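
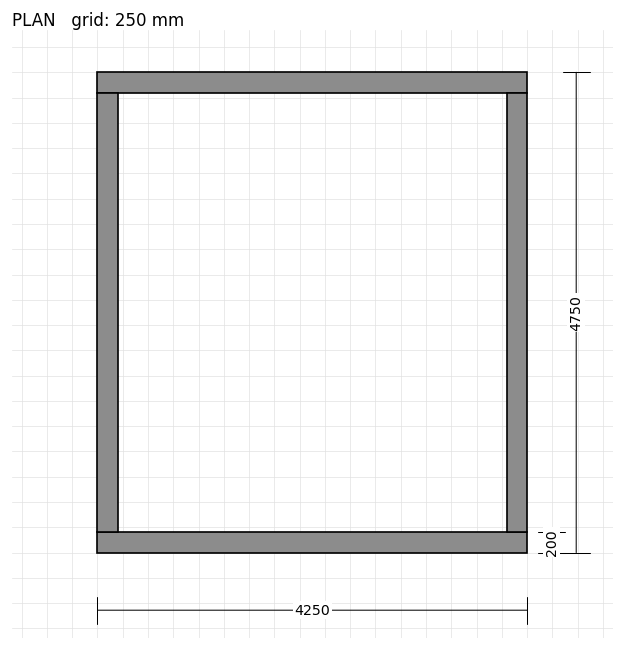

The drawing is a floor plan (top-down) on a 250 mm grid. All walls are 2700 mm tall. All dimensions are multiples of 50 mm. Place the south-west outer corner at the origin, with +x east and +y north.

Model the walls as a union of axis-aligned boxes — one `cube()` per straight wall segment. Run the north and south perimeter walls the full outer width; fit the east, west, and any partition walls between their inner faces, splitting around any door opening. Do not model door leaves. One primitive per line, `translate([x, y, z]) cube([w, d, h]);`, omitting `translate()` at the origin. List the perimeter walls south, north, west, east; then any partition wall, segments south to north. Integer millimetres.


cube([4250, 200, 2700]);
translate([0, 4550, 0]) cube([4250, 200, 2700]);
translate([0, 200, 0]) cube([200, 4350, 2700]);
translate([4050, 200, 0]) cube([200, 4350, 2700]);


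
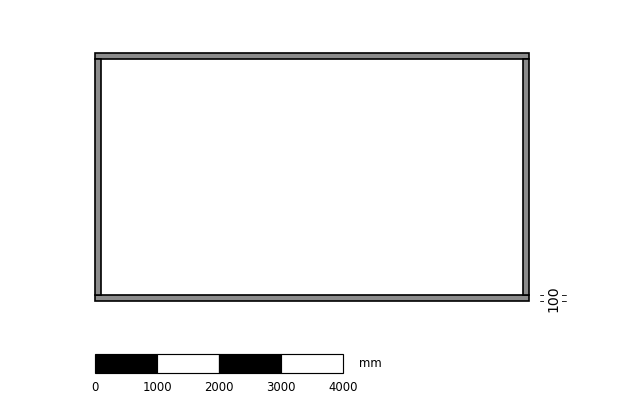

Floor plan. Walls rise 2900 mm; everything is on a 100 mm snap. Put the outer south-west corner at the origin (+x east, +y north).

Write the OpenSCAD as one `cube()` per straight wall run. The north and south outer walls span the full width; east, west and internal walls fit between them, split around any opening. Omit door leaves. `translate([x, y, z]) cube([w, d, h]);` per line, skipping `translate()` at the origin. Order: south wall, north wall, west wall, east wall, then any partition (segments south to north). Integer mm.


cube([7000, 100, 2900]);
translate([0, 3900, 0]) cube([7000, 100, 2900]);
translate([0, 100, 0]) cube([100, 3800, 2900]);
translate([6900, 100, 0]) cube([100, 3800, 2900]);


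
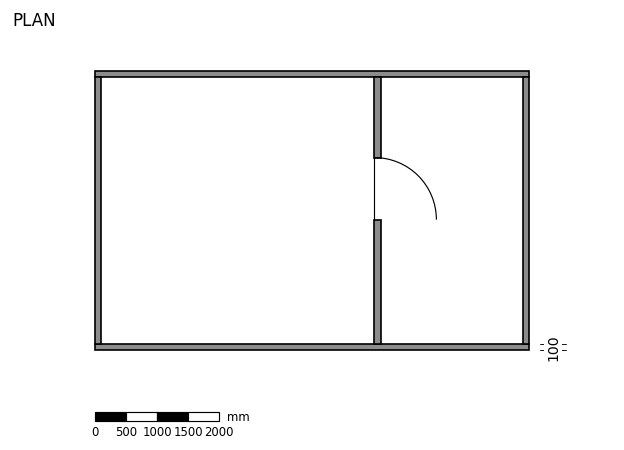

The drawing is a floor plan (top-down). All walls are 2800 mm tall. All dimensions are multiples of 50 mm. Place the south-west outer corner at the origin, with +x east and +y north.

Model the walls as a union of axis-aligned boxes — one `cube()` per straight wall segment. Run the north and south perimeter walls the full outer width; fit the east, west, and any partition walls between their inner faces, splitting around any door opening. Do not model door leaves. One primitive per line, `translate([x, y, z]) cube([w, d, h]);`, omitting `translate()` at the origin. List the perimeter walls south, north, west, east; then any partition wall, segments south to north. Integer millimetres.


cube([7000, 100, 2800]);
translate([0, 4400, 0]) cube([7000, 100, 2800]);
translate([0, 100, 0]) cube([100, 4300, 2800]);
translate([6900, 100, 0]) cube([100, 4300, 2800]);
translate([4500, 100, 0]) cube([100, 2000, 2800]);
translate([4500, 3100, 0]) cube([100, 1300, 2800]);


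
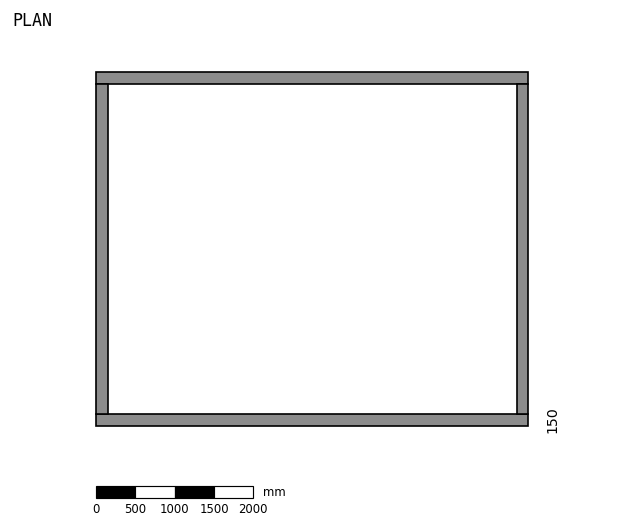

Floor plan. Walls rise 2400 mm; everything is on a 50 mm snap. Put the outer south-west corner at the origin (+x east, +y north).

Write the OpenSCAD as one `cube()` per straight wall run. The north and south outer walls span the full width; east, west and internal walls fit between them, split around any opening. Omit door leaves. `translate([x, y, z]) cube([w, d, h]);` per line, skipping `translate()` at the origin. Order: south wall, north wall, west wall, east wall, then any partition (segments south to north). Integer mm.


cube([5500, 150, 2400]);
translate([0, 4350, 0]) cube([5500, 150, 2400]);
translate([0, 150, 0]) cube([150, 4200, 2400]);
translate([5350, 150, 0]) cube([150, 4200, 2400]);


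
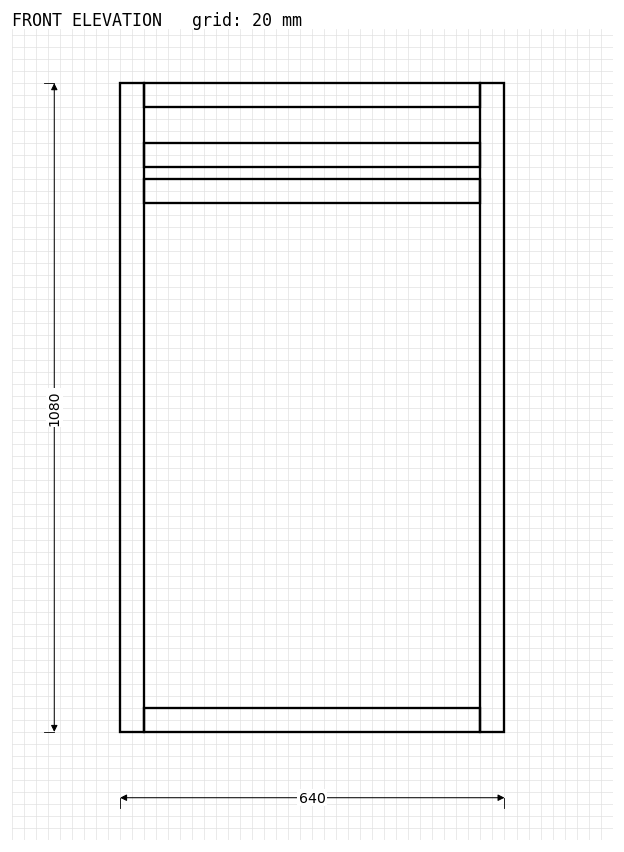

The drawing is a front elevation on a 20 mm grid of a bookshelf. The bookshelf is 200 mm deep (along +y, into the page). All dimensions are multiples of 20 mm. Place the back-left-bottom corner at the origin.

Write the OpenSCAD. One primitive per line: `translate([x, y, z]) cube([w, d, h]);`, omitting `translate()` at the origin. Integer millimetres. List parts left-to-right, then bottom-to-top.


cube([40, 200, 1080]);
translate([40, 0, 0]) cube([560, 200, 40]);
translate([40, 0, 880]) cube([560, 200, 40]);
translate([40, 0, 940]) cube([560, 200, 40]);
translate([40, 0, 1040]) cube([560, 200, 40]);
translate([600, 0, 0]) cube([40, 200, 1080]);


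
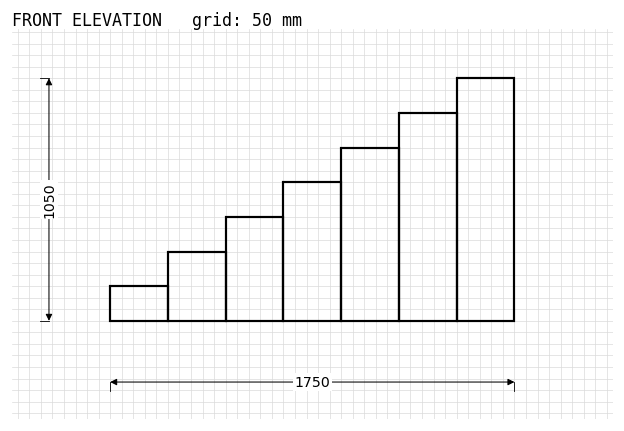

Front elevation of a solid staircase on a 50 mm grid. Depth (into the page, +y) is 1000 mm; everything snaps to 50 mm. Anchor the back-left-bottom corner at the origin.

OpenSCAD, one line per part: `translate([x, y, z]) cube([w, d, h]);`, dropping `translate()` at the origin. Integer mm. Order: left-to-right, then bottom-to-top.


cube([250, 1000, 150]);
translate([250, 0, 0]) cube([250, 1000, 300]);
translate([500, 0, 0]) cube([250, 1000, 450]);
translate([750, 0, 0]) cube([250, 1000, 600]);
translate([1000, 0, 0]) cube([250, 1000, 750]);
translate([1250, 0, 0]) cube([250, 1000, 900]);
translate([1500, 0, 0]) cube([250, 1000, 1050]);


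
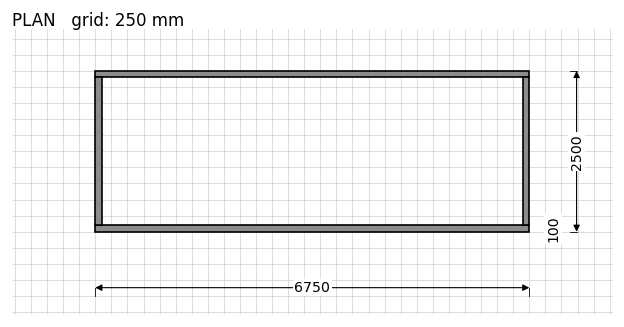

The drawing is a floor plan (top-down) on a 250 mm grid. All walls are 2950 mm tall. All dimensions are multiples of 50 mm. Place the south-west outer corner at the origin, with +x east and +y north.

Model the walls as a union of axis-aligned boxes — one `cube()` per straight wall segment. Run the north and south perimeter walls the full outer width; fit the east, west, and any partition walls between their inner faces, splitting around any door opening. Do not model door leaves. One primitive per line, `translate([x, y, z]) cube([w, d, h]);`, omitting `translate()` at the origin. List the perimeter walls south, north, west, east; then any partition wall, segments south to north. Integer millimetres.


cube([6750, 100, 2950]);
translate([0, 2400, 0]) cube([6750, 100, 2950]);
translate([0, 100, 0]) cube([100, 2300, 2950]);
translate([6650, 100, 0]) cube([100, 2300, 2950]);


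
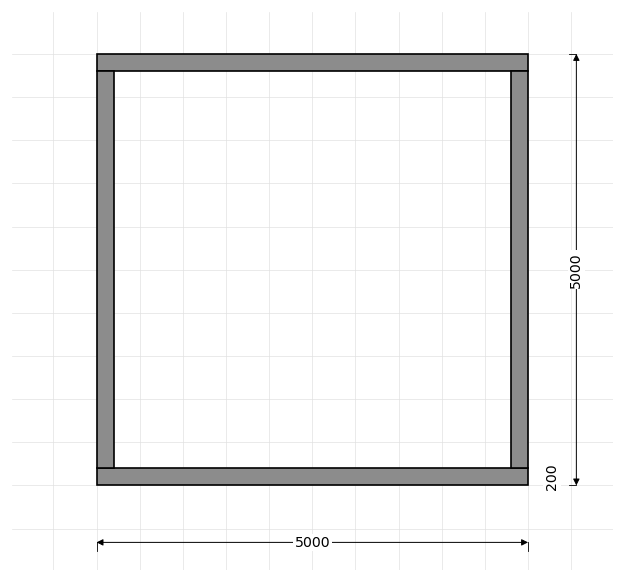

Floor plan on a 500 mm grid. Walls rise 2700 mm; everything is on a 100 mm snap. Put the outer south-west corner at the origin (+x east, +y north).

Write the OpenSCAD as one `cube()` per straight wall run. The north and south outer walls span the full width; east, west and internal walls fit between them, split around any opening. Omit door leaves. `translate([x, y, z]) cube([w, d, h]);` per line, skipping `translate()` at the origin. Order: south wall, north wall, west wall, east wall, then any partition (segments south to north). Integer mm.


cube([5000, 200, 2700]);
translate([0, 4800, 0]) cube([5000, 200, 2700]);
translate([0, 200, 0]) cube([200, 4600, 2700]);
translate([4800, 200, 0]) cube([200, 4600, 2700]);


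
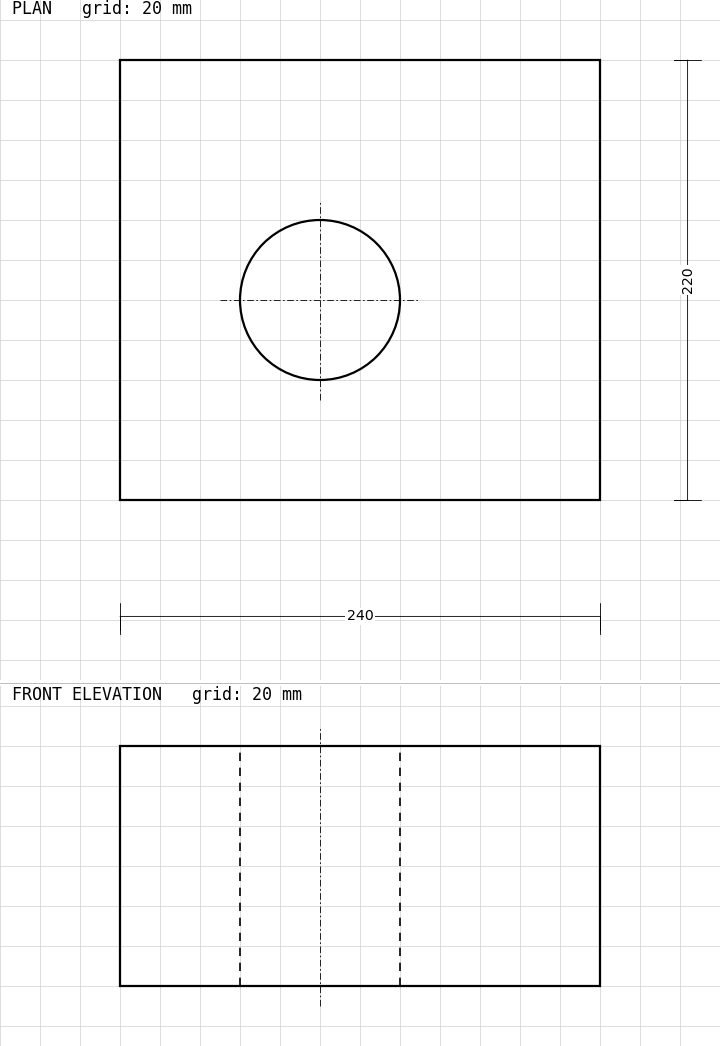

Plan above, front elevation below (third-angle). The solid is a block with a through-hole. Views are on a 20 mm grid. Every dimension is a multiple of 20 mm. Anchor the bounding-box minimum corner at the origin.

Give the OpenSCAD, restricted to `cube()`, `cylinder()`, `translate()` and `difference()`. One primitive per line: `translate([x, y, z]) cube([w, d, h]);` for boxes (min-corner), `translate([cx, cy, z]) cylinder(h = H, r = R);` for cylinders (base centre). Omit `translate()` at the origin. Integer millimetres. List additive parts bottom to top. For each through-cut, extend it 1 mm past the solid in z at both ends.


difference() {
  cube([240, 220, 120]);
  translate([100, 100, -1]) cylinder(h = 122, r = 40);
}


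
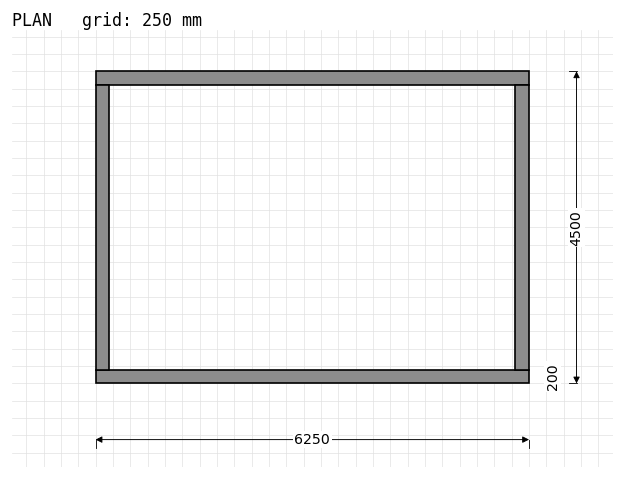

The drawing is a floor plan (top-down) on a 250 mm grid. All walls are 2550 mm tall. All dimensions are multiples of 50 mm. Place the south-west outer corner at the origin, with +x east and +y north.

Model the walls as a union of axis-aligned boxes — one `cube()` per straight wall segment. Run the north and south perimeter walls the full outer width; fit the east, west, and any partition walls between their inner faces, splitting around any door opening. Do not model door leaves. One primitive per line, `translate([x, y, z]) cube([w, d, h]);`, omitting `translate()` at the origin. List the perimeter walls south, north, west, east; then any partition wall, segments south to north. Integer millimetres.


cube([6250, 200, 2550]);
translate([0, 4300, 0]) cube([6250, 200, 2550]);
translate([0, 200, 0]) cube([200, 4100, 2550]);
translate([6050, 200, 0]) cube([200, 4100, 2550]);


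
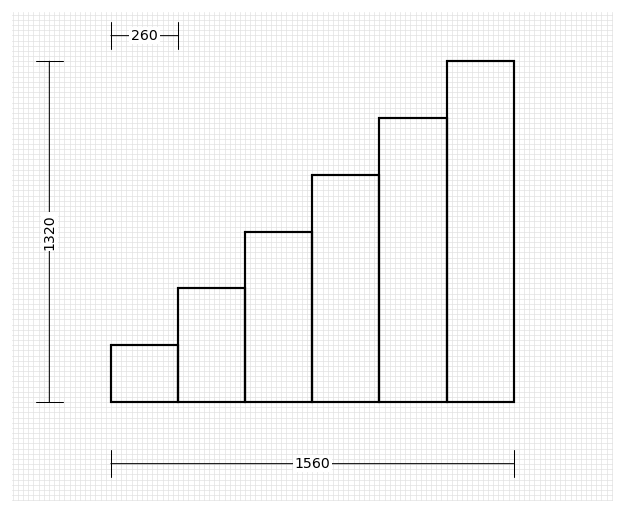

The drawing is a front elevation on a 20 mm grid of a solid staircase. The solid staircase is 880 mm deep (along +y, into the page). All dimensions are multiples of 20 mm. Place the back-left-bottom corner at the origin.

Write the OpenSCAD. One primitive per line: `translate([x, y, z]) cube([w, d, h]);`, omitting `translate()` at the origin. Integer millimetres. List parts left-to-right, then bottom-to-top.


cube([260, 880, 220]);
translate([260, 0, 0]) cube([260, 880, 440]);
translate([520, 0, 0]) cube([260, 880, 660]);
translate([780, 0, 0]) cube([260, 880, 880]);
translate([1040, 0, 0]) cube([260, 880, 1100]);
translate([1300, 0, 0]) cube([260, 880, 1320]);


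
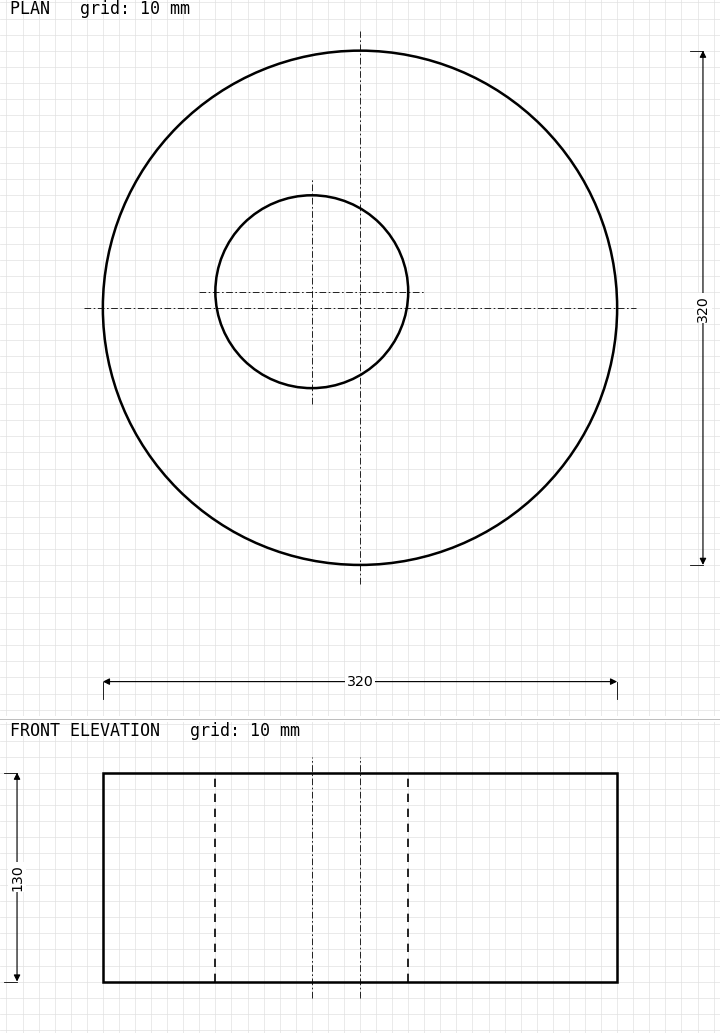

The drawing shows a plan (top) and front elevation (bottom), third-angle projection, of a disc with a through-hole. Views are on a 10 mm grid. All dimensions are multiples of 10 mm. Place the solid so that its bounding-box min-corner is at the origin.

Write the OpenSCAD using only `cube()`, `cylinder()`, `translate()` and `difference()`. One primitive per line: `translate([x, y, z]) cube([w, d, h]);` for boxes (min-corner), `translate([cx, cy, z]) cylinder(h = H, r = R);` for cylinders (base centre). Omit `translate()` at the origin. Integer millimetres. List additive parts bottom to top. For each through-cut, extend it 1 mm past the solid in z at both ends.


difference() {
  translate([160, 160, 0]) cylinder(h = 130, r = 160);
  translate([130, 170, -1]) cylinder(h = 132, r = 60);
}


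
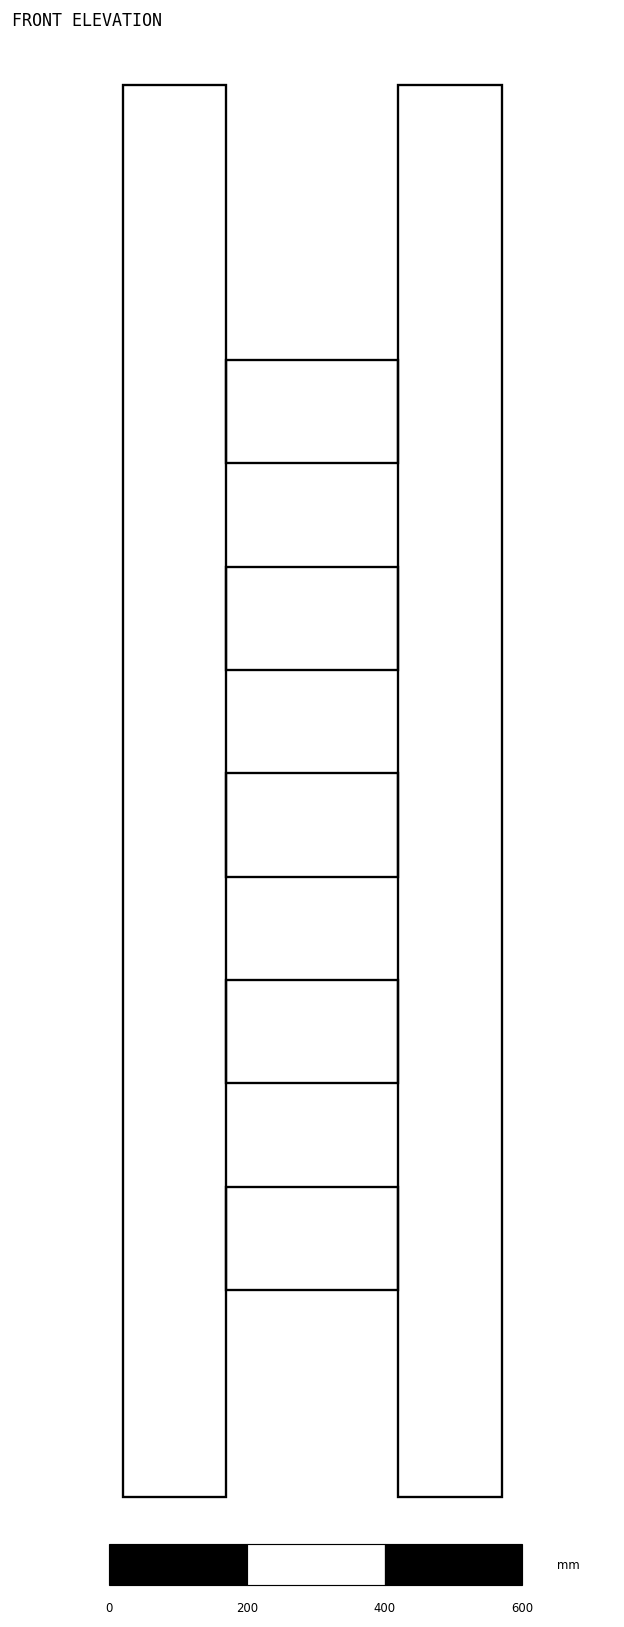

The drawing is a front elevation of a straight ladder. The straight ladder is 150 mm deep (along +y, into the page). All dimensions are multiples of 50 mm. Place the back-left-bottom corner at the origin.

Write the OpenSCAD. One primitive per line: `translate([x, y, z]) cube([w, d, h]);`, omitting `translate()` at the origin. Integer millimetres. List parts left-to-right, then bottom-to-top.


cube([150, 150, 2050]);
translate([150, 0, 300]) cube([250, 150, 150]);
translate([150, 0, 600]) cube([250, 150, 150]);
translate([150, 0, 900]) cube([250, 150, 150]);
translate([150, 0, 1200]) cube([250, 150, 150]);
translate([150, 0, 1500]) cube([250, 150, 150]);
translate([400, 0, 0]) cube([150, 150, 2050]);


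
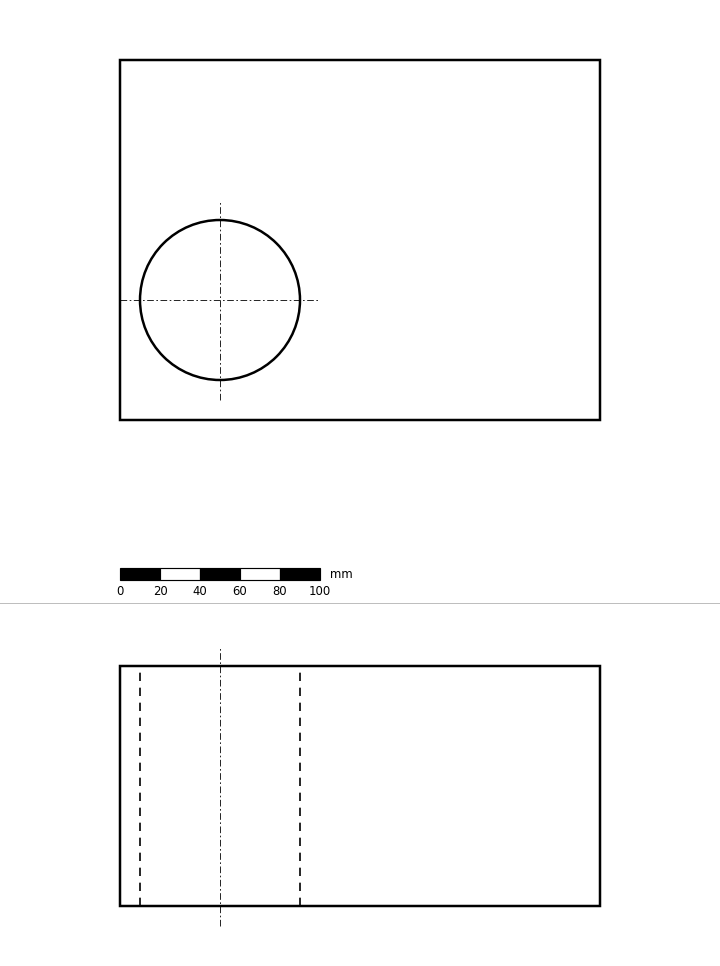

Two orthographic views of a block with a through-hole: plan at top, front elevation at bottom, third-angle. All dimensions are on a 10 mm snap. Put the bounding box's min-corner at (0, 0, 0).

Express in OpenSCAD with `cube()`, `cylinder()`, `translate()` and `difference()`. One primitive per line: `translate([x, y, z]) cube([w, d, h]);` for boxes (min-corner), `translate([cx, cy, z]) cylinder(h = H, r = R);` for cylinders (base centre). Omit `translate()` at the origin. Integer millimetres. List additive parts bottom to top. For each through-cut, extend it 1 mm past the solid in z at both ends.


difference() {
  cube([240, 180, 120]);
  translate([50, 60, -1]) cylinder(h = 122, r = 40);
}


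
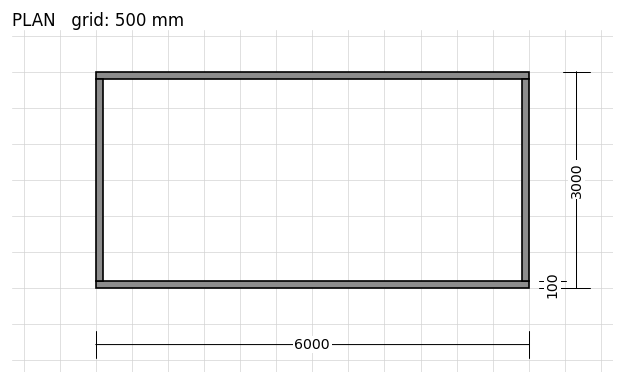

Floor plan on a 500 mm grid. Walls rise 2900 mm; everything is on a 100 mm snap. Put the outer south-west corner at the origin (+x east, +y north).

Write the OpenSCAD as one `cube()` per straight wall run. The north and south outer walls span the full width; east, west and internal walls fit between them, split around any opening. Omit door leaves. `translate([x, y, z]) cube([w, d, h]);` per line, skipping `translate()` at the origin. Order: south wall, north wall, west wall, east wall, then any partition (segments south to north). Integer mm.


cube([6000, 100, 2900]);
translate([0, 2900, 0]) cube([6000, 100, 2900]);
translate([0, 100, 0]) cube([100, 2800, 2900]);
translate([5900, 100, 0]) cube([100, 2800, 2900]);


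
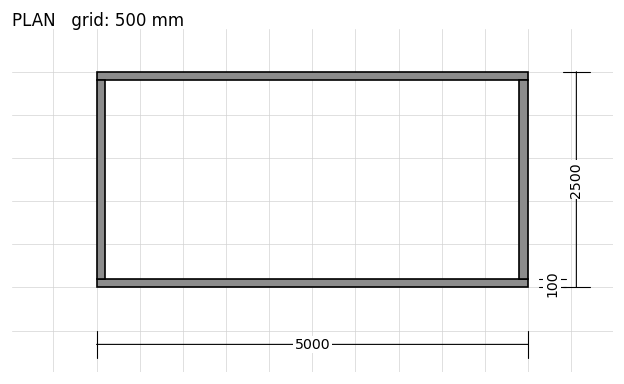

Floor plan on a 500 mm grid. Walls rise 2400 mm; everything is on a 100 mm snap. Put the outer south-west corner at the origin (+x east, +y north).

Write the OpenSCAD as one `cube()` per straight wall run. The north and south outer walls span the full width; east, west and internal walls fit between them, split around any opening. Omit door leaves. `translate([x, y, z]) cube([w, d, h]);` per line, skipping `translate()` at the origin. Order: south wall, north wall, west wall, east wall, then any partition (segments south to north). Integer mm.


cube([5000, 100, 2400]);
translate([0, 2400, 0]) cube([5000, 100, 2400]);
translate([0, 100, 0]) cube([100, 2300, 2400]);
translate([4900, 100, 0]) cube([100, 2300, 2400]);


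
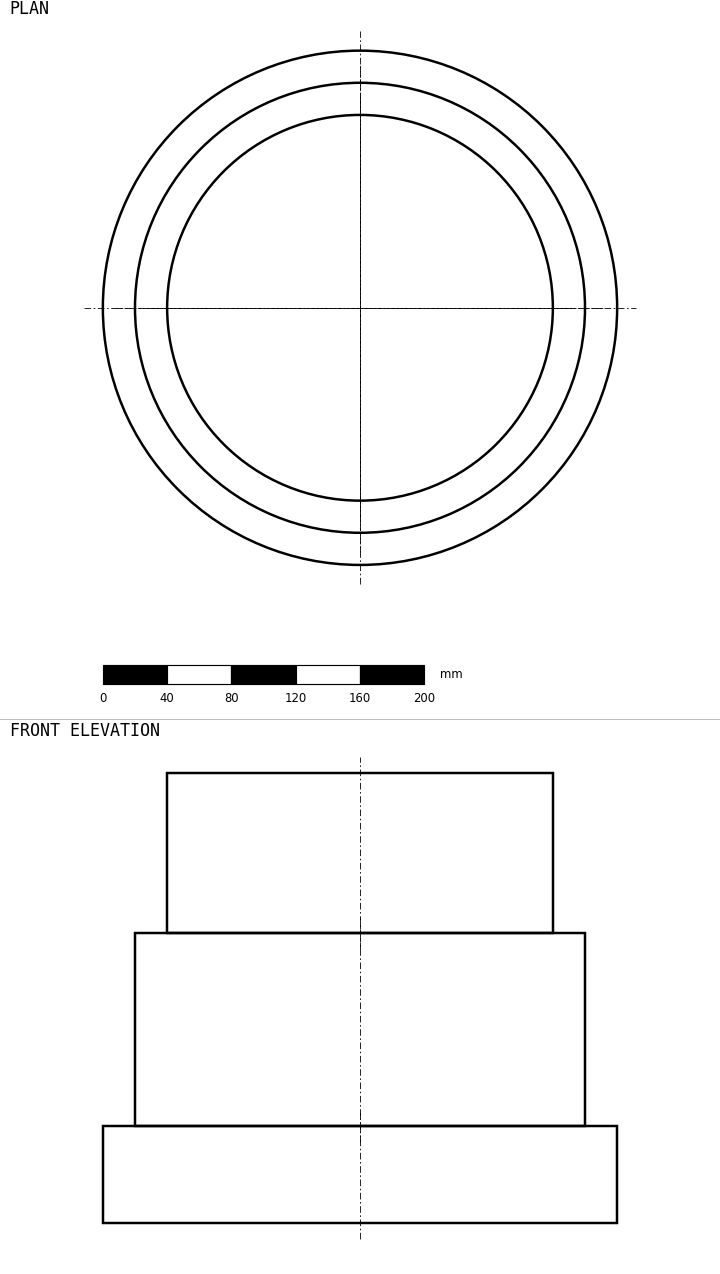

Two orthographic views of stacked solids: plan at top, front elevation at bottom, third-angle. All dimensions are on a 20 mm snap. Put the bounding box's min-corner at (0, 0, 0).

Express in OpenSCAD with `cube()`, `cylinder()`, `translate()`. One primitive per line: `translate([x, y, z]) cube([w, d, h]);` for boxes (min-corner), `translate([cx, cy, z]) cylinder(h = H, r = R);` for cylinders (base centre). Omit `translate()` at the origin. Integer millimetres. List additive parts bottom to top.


translate([160, 160, 0]) cylinder(h = 60, r = 160);
translate([160, 160, 60]) cylinder(h = 120, r = 140);
translate([160, 160, 180]) cylinder(h = 100, r = 120);


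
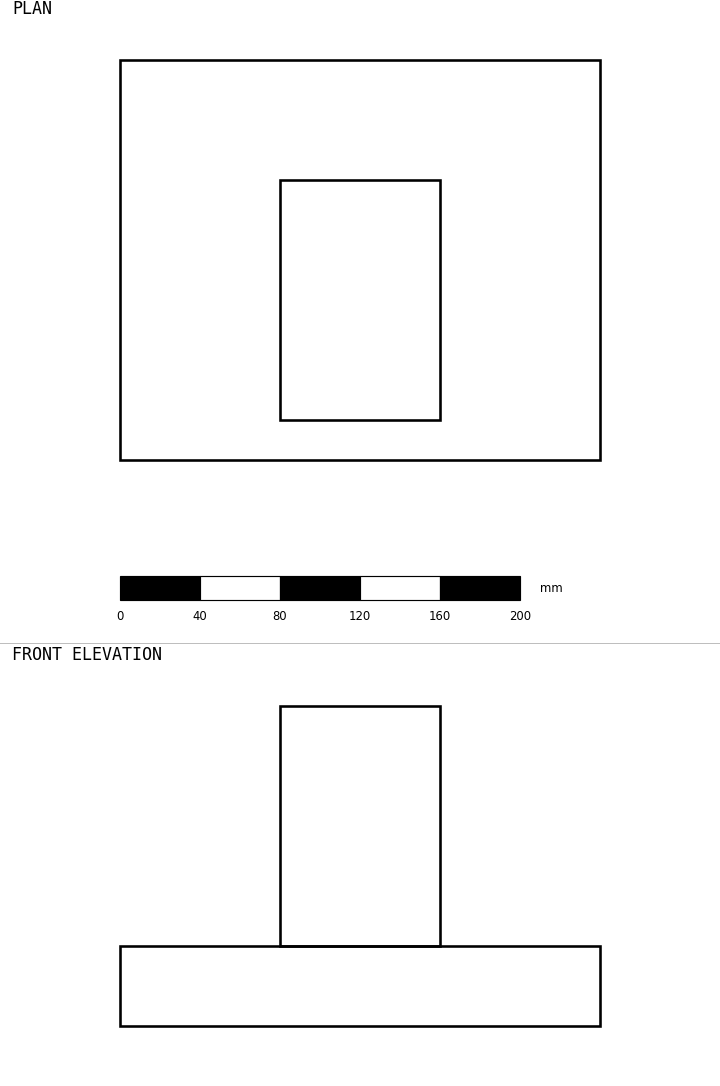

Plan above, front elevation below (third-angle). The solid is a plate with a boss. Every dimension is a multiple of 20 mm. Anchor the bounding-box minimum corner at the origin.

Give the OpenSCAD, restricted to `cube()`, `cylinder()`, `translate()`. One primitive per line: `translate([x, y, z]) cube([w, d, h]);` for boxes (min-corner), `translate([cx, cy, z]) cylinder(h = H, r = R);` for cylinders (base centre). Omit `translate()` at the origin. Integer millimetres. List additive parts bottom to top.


cube([240, 200, 40]);
translate([80, 20, 40]) cube([80, 120, 120]);


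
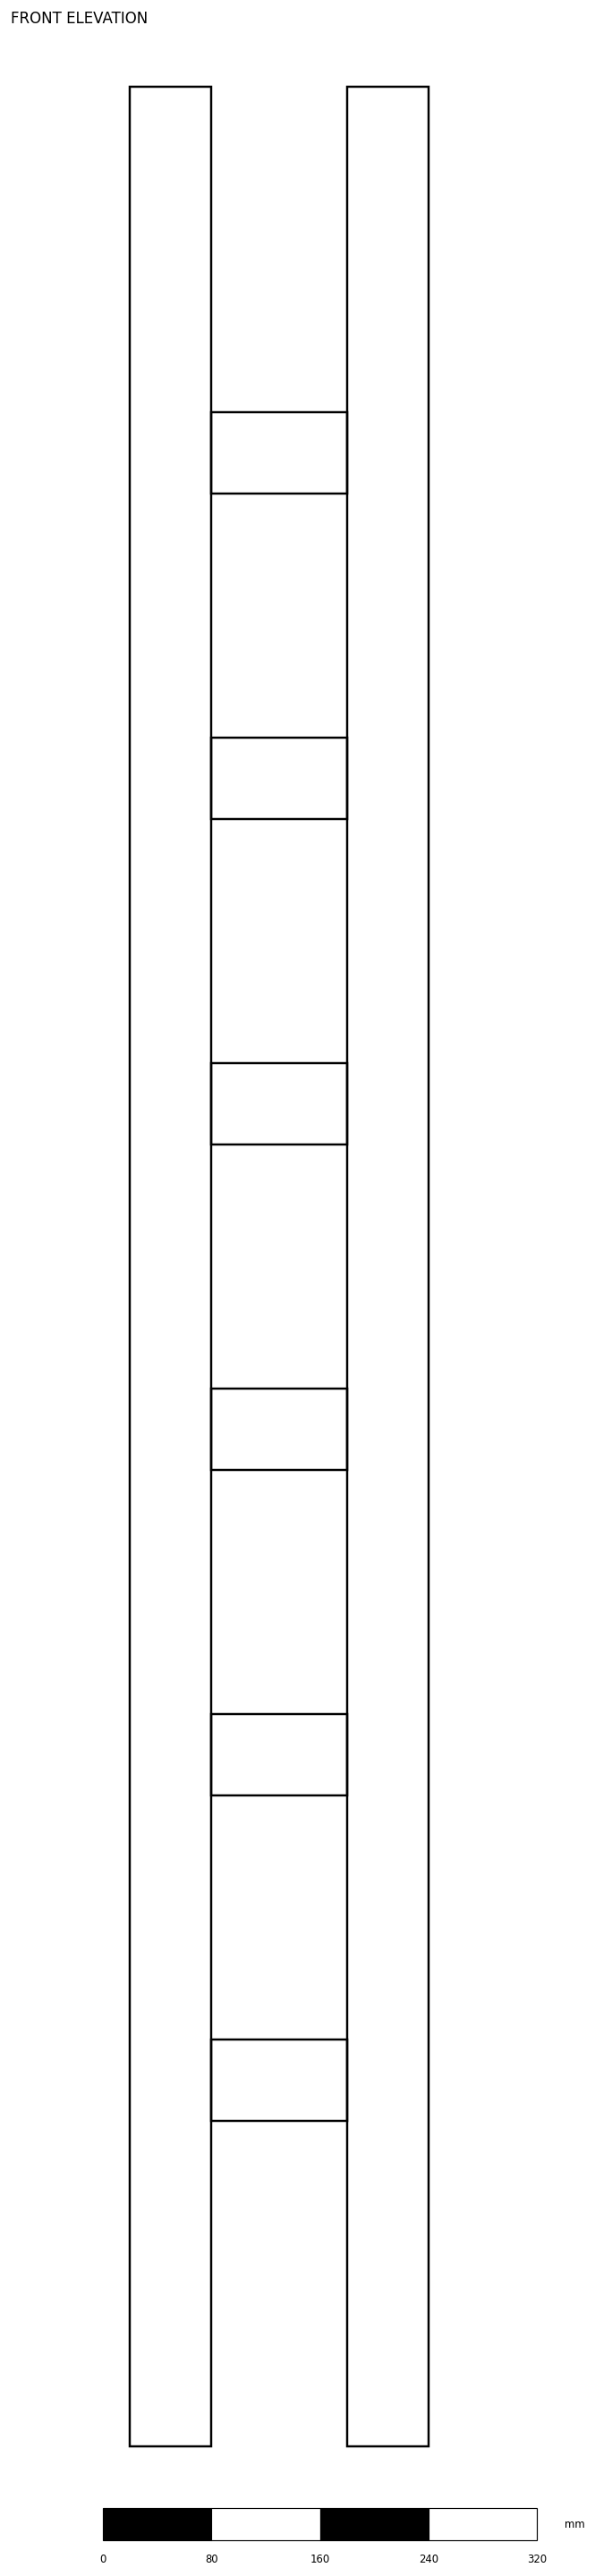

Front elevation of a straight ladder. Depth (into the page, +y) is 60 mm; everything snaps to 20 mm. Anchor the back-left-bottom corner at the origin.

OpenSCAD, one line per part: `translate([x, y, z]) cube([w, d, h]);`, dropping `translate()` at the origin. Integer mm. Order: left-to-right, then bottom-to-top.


cube([60, 60, 1740]);
translate([60, 0, 240]) cube([100, 60, 60]);
translate([60, 0, 480]) cube([100, 60, 60]);
translate([60, 0, 720]) cube([100, 60, 60]);
translate([60, 0, 960]) cube([100, 60, 60]);
translate([60, 0, 1200]) cube([100, 60, 60]);
translate([60, 0, 1440]) cube([100, 60, 60]);
translate([160, 0, 0]) cube([60, 60, 1740]);


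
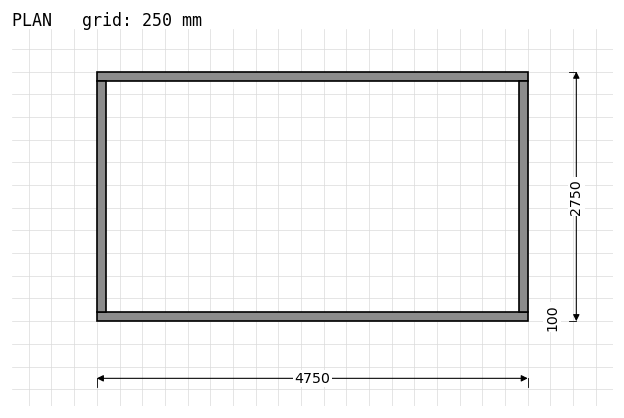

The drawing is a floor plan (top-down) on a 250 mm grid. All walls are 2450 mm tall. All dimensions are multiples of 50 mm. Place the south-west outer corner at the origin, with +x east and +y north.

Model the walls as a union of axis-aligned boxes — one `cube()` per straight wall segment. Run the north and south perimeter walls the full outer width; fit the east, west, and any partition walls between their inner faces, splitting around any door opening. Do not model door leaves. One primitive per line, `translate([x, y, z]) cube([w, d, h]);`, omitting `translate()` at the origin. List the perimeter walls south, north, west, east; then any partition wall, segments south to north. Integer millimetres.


cube([4750, 100, 2450]);
translate([0, 2650, 0]) cube([4750, 100, 2450]);
translate([0, 100, 0]) cube([100, 2550, 2450]);
translate([4650, 100, 0]) cube([100, 2550, 2450]);


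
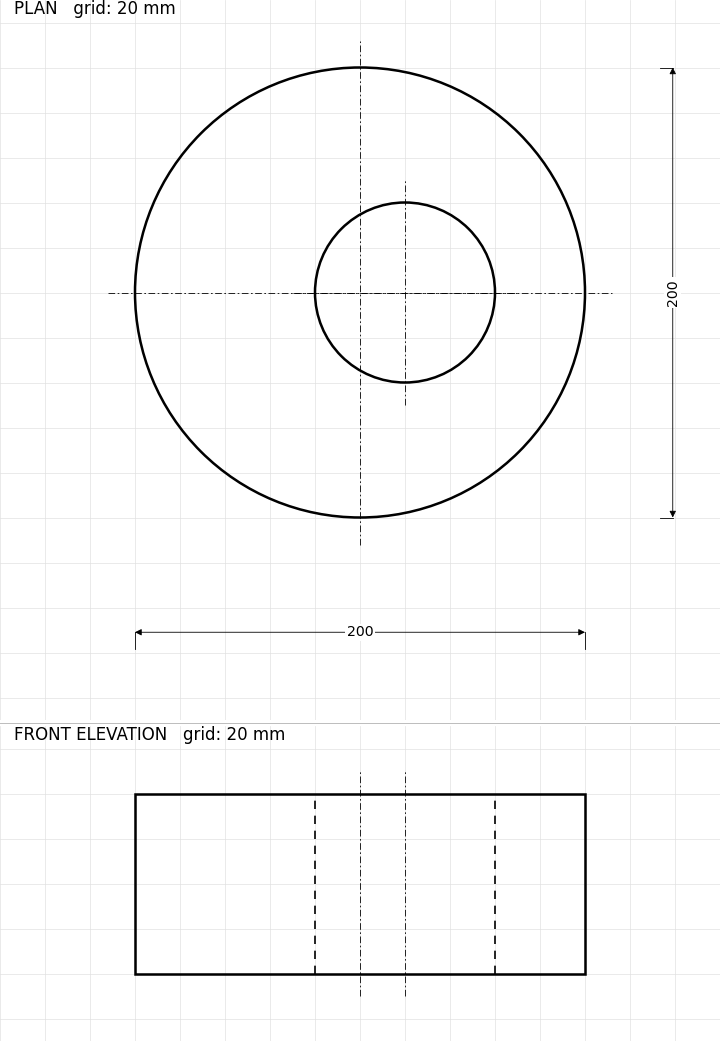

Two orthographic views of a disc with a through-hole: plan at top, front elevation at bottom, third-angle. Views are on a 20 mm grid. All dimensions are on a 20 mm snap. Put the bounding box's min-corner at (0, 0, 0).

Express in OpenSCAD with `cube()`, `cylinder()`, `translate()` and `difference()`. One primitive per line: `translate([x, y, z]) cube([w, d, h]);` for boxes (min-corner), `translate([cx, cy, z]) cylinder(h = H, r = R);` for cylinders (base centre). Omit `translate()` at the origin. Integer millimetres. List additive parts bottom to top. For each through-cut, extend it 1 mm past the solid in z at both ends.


difference() {
  translate([100, 100, 0]) cylinder(h = 80, r = 100);
  translate([120, 100, -1]) cylinder(h = 82, r = 40);
}


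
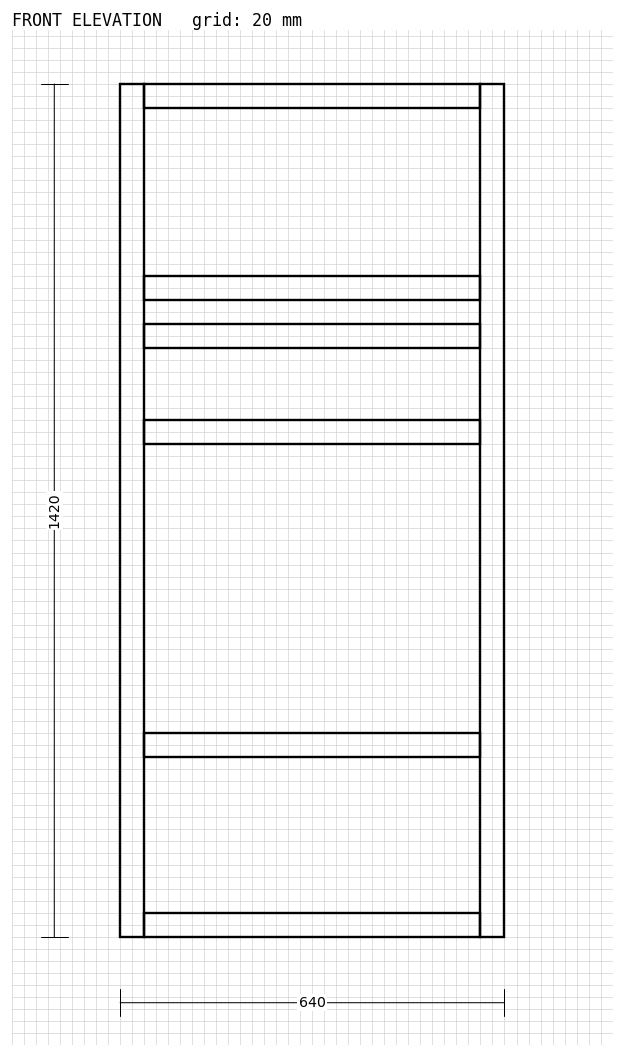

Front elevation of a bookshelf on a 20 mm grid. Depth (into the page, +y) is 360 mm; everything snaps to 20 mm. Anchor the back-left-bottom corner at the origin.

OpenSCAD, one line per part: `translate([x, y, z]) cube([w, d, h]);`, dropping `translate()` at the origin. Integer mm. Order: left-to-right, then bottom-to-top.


cube([40, 360, 1420]);
translate([40, 0, 0]) cube([560, 360, 40]);
translate([40, 0, 300]) cube([560, 360, 40]);
translate([40, 0, 820]) cube([560, 360, 40]);
translate([40, 0, 980]) cube([560, 360, 40]);
translate([40, 0, 1060]) cube([560, 360, 40]);
translate([40, 0, 1380]) cube([560, 360, 40]);
translate([600, 0, 0]) cube([40, 360, 1420]);


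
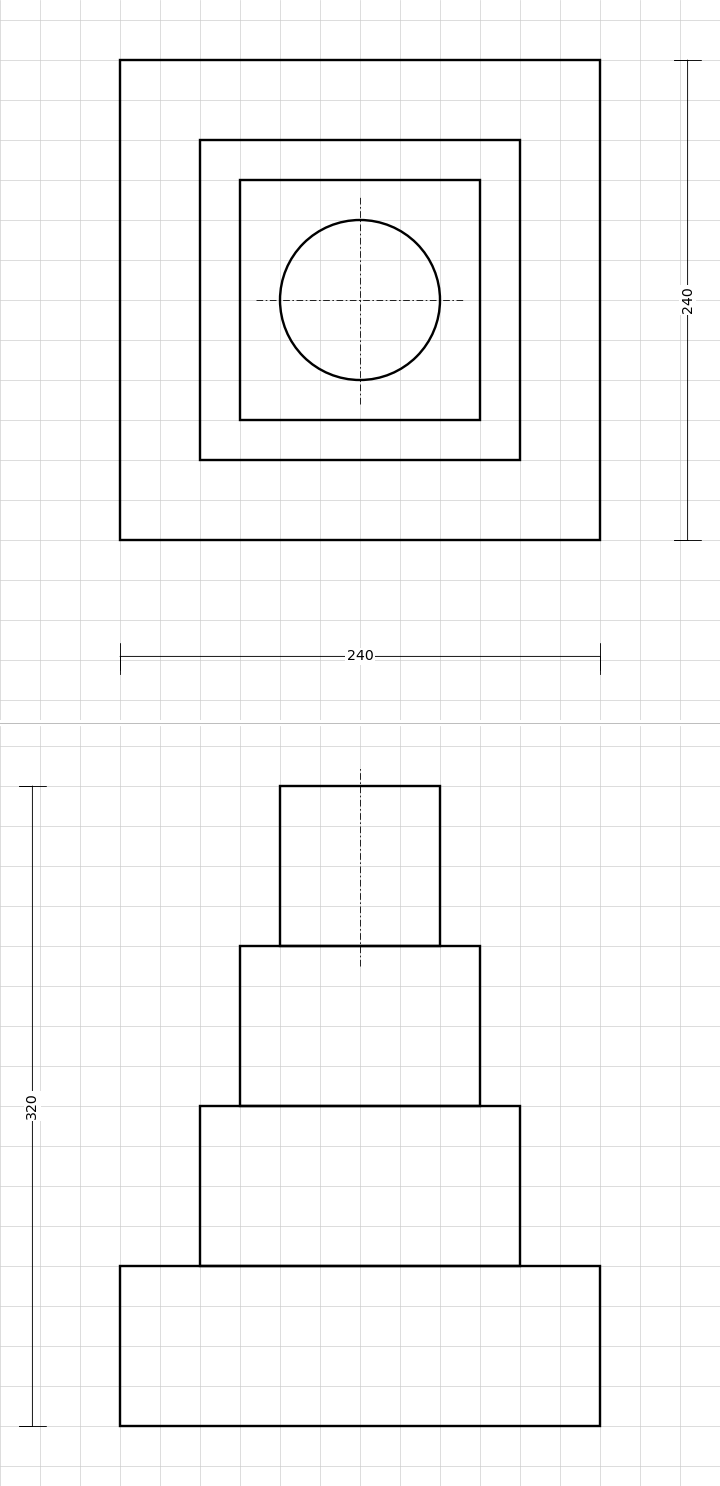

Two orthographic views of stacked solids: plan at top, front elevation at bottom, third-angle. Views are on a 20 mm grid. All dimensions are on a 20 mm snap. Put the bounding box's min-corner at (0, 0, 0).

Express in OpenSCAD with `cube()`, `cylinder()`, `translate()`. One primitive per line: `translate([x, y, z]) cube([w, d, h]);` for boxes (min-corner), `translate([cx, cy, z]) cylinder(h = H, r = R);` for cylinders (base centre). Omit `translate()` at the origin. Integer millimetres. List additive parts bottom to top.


cube([240, 240, 80]);
translate([40, 40, 80]) cube([160, 160, 80]);
translate([60, 60, 160]) cube([120, 120, 80]);
translate([120, 120, 240]) cylinder(h = 80, r = 40);


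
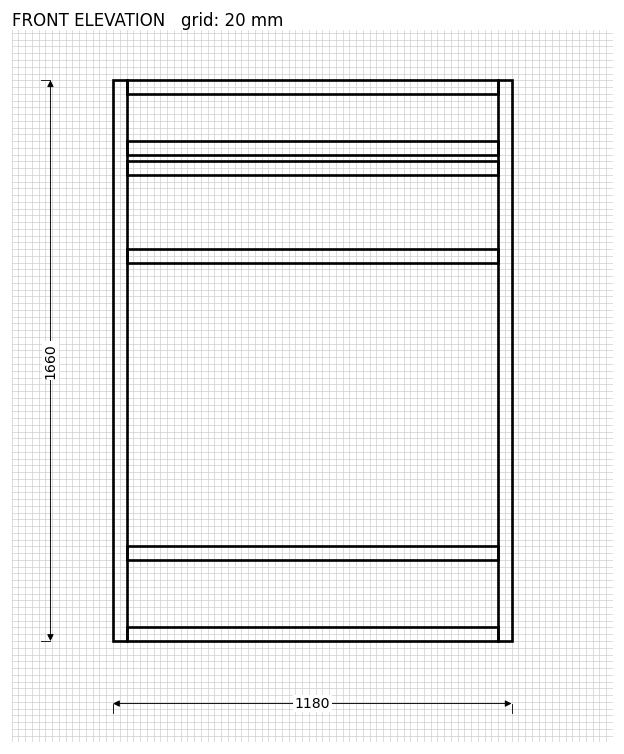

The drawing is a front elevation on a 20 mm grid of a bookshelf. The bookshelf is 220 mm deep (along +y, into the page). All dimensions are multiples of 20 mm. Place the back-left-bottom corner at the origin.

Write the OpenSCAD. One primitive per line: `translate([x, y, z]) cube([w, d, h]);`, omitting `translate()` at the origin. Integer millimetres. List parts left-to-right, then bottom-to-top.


cube([40, 220, 1660]);
translate([40, 0, 0]) cube([1100, 220, 40]);
translate([40, 0, 240]) cube([1100, 220, 40]);
translate([40, 0, 1120]) cube([1100, 220, 40]);
translate([40, 0, 1380]) cube([1100, 220, 40]);
translate([40, 0, 1440]) cube([1100, 220, 40]);
translate([40, 0, 1620]) cube([1100, 220, 40]);
translate([1140, 0, 0]) cube([40, 220, 1660]);


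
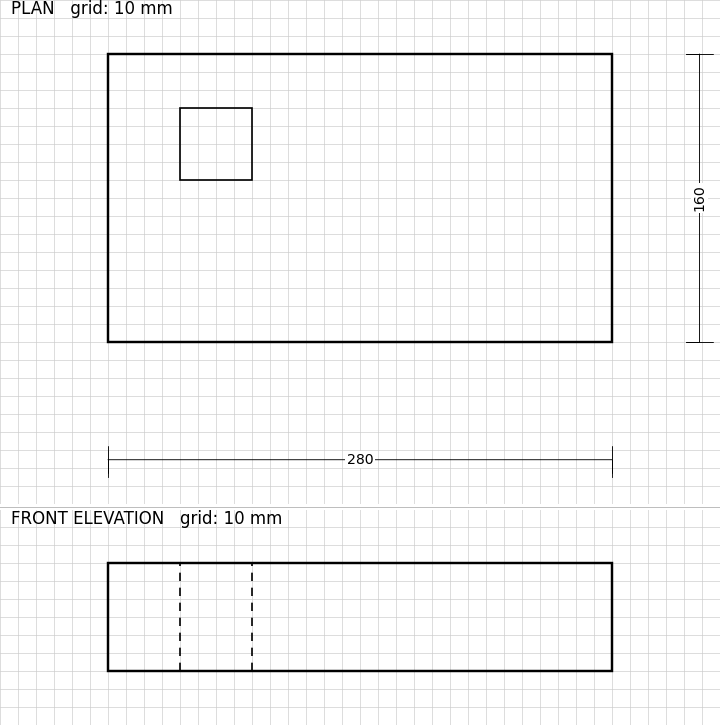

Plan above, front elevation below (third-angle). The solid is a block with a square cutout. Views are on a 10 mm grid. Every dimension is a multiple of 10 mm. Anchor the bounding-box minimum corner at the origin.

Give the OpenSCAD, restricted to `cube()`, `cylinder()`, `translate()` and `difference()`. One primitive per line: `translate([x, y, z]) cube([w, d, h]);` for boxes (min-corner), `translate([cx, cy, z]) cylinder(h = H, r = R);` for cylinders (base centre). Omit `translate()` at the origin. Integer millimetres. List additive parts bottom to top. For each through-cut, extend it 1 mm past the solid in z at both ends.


difference() {
  cube([280, 160, 60]);
  translate([40, 90, -1]) cube([40, 40, 62]);
}


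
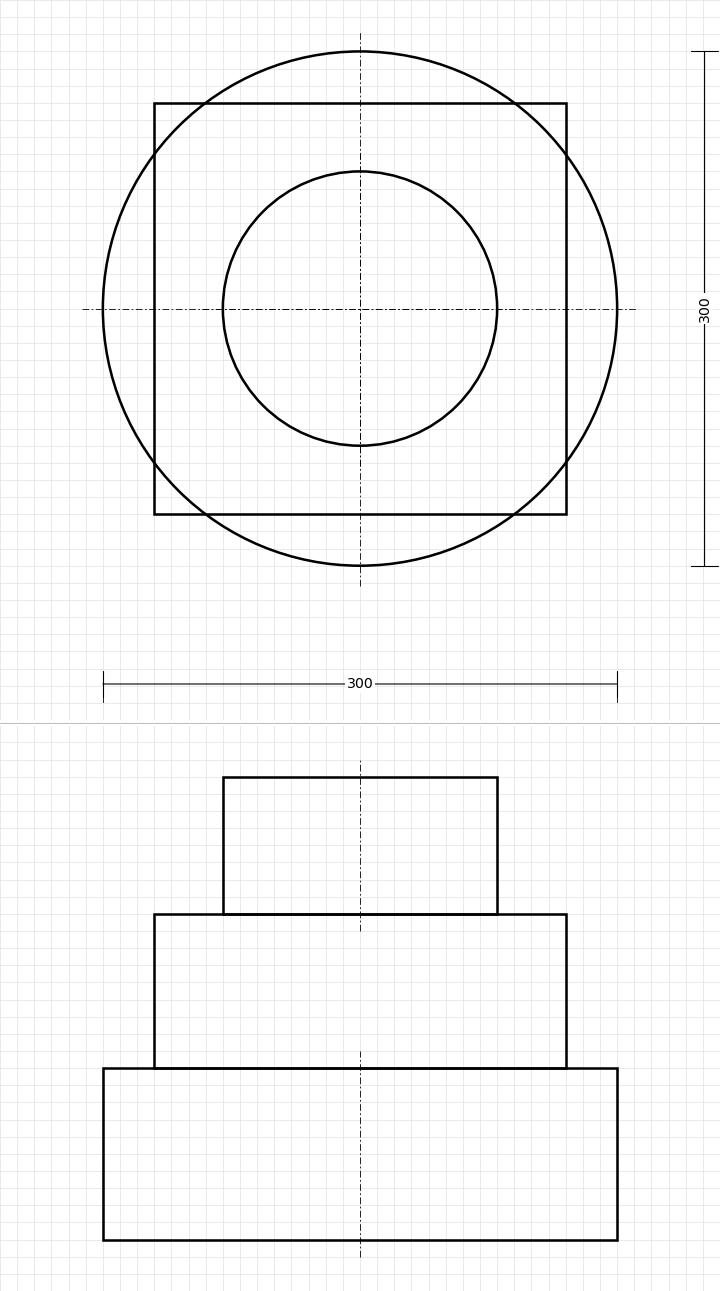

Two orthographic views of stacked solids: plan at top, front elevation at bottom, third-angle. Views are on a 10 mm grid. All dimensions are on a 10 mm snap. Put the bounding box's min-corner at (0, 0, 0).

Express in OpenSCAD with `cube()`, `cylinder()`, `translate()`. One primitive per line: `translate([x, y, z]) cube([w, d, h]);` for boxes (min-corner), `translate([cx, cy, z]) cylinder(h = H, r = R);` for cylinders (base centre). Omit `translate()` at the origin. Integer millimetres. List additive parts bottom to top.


translate([150, 150, 0]) cylinder(h = 100, r = 150);
translate([30, 30, 100]) cube([240, 240, 90]);
translate([150, 150, 190]) cylinder(h = 80, r = 80);


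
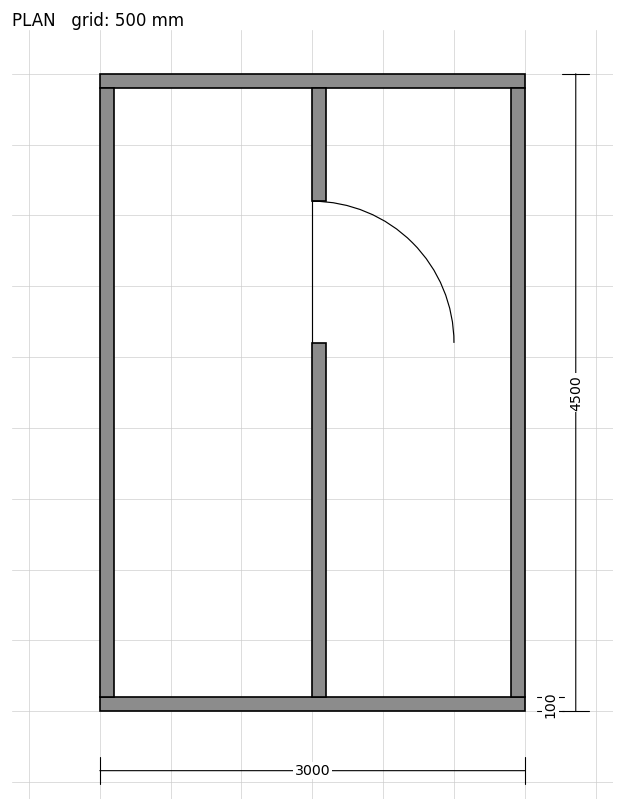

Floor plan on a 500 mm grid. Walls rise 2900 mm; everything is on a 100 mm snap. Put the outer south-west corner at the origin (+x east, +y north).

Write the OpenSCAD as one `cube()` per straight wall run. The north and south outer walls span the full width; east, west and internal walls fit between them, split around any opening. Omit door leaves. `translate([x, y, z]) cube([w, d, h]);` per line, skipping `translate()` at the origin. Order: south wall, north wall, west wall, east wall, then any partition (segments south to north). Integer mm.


cube([3000, 100, 2900]);
translate([0, 4400, 0]) cube([3000, 100, 2900]);
translate([0, 100, 0]) cube([100, 4300, 2900]);
translate([2900, 100, 0]) cube([100, 4300, 2900]);
translate([1500, 100, 0]) cube([100, 2500, 2900]);
translate([1500, 3600, 0]) cube([100, 800, 2900]);


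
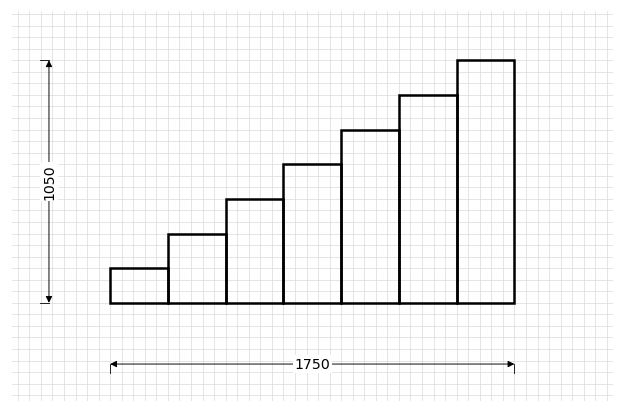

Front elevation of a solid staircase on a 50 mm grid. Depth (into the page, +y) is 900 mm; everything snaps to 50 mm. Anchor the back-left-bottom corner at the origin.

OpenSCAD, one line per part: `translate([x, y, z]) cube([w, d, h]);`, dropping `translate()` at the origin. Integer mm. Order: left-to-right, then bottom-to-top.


cube([250, 900, 150]);
translate([250, 0, 0]) cube([250, 900, 300]);
translate([500, 0, 0]) cube([250, 900, 450]);
translate([750, 0, 0]) cube([250, 900, 600]);
translate([1000, 0, 0]) cube([250, 900, 750]);
translate([1250, 0, 0]) cube([250, 900, 900]);
translate([1500, 0, 0]) cube([250, 900, 1050]);


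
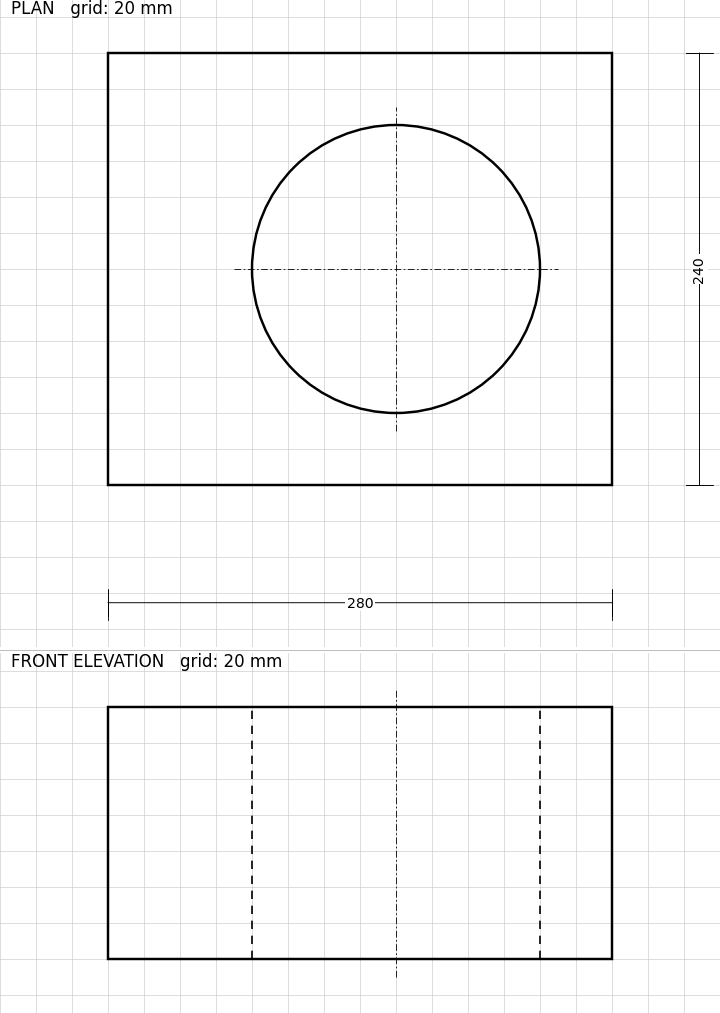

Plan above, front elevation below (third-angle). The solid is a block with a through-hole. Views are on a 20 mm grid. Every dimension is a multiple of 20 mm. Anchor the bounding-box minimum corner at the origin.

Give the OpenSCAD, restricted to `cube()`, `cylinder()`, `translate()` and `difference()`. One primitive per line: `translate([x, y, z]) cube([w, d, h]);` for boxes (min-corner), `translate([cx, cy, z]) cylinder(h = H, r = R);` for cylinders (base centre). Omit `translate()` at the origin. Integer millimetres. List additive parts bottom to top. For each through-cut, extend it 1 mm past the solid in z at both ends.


difference() {
  cube([280, 240, 140]);
  translate([160, 120, -1]) cylinder(h = 142, r = 80);
}


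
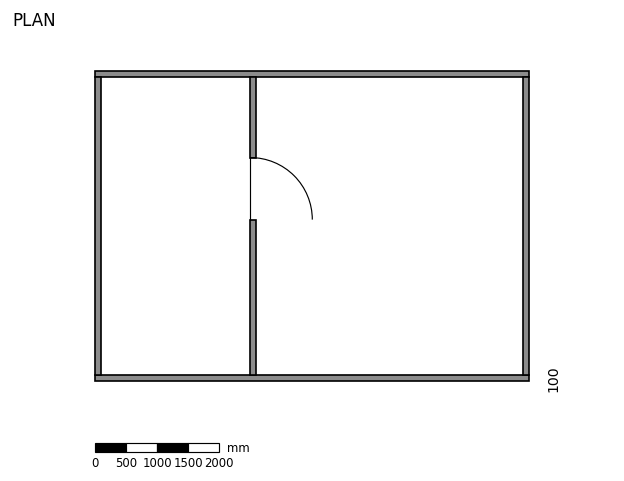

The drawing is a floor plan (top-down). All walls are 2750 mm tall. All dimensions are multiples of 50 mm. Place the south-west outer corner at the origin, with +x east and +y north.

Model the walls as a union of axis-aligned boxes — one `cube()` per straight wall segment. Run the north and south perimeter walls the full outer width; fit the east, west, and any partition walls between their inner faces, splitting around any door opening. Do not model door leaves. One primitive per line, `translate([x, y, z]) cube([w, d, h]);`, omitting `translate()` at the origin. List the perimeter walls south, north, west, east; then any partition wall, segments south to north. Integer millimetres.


cube([7000, 100, 2750]);
translate([0, 4900, 0]) cube([7000, 100, 2750]);
translate([0, 100, 0]) cube([100, 4800, 2750]);
translate([6900, 100, 0]) cube([100, 4800, 2750]);
translate([2500, 100, 0]) cube([100, 2500, 2750]);
translate([2500, 3600, 0]) cube([100, 1300, 2750]);


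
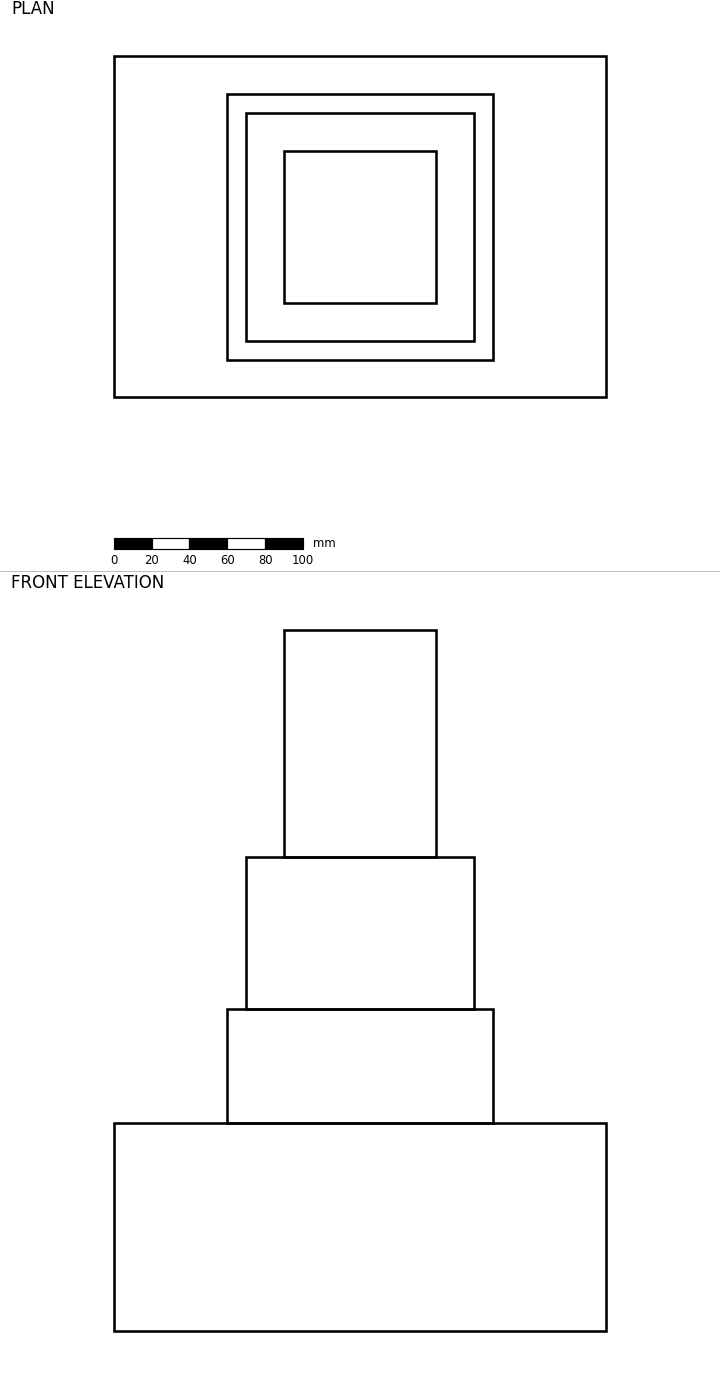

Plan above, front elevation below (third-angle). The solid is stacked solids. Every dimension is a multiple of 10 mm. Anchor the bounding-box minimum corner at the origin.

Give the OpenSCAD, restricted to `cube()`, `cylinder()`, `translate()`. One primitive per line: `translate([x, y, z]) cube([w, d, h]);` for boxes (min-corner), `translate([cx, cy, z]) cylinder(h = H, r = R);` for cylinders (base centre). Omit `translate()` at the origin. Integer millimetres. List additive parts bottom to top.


cube([260, 180, 110]);
translate([60, 20, 110]) cube([140, 140, 60]);
translate([70, 30, 170]) cube([120, 120, 80]);
translate([90, 50, 250]) cube([80, 80, 120]);


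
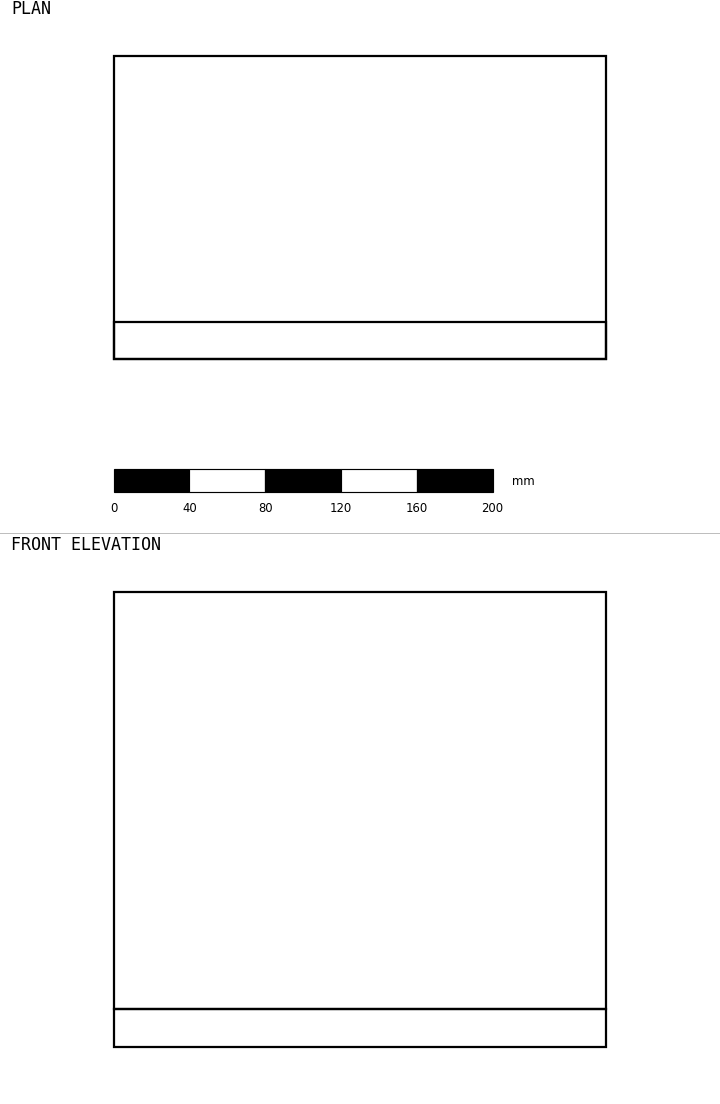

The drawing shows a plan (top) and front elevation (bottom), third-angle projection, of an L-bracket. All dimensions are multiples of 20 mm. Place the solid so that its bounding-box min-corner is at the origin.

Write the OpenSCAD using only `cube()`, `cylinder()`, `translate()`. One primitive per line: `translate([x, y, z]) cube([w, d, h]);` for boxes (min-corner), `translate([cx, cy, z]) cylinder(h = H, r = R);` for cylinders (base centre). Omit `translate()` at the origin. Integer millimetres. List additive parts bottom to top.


cube([260, 160, 20]);
translate([0, 0, 20]) cube([260, 20, 220]);


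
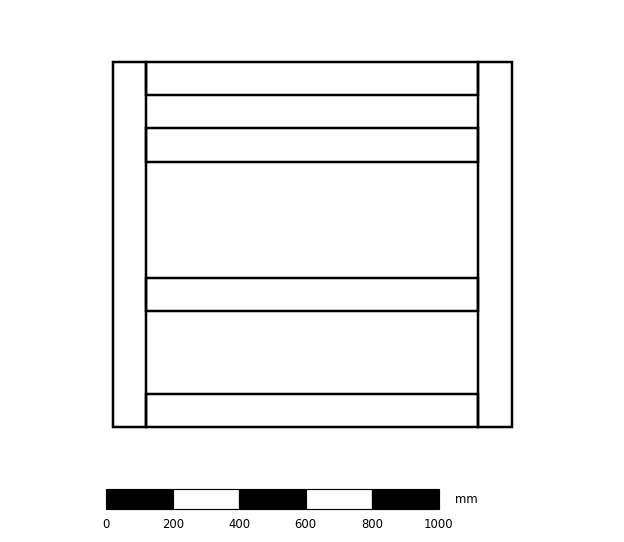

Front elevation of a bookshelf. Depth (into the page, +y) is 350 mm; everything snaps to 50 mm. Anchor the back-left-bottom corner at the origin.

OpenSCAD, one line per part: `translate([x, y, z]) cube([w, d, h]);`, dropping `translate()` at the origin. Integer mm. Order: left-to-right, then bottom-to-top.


cube([100, 350, 1100]);
translate([100, 0, 0]) cube([1000, 350, 100]);
translate([100, 0, 350]) cube([1000, 350, 100]);
translate([100, 0, 800]) cube([1000, 350, 100]);
translate([100, 0, 1000]) cube([1000, 350, 100]);
translate([1100, 0, 0]) cube([100, 350, 1100]);


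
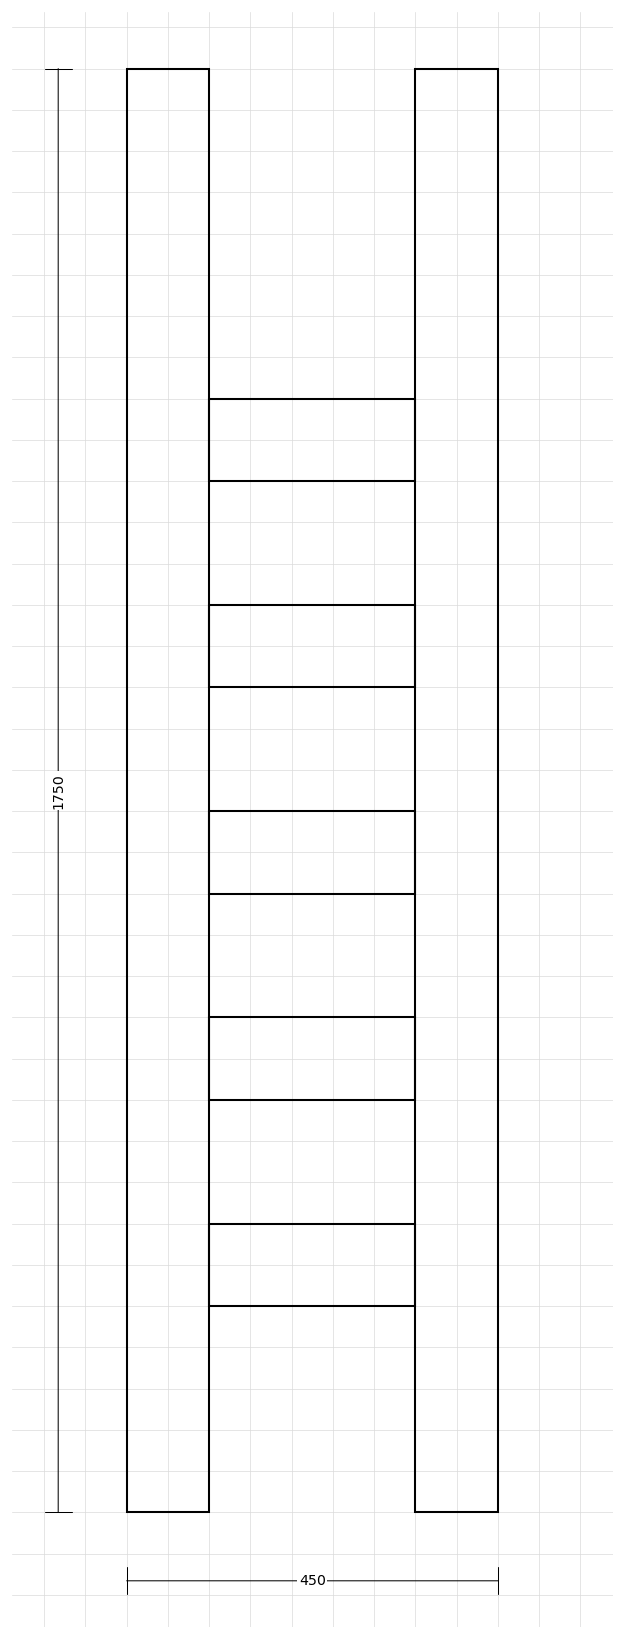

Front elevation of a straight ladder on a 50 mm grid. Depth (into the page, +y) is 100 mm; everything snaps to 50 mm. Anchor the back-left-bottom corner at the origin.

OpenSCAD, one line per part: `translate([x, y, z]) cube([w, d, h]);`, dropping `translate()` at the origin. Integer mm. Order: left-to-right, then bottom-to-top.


cube([100, 100, 1750]);
translate([100, 0, 250]) cube([250, 100, 100]);
translate([100, 0, 500]) cube([250, 100, 100]);
translate([100, 0, 750]) cube([250, 100, 100]);
translate([100, 0, 1000]) cube([250, 100, 100]);
translate([100, 0, 1250]) cube([250, 100, 100]);
translate([350, 0, 0]) cube([100, 100, 1750]);


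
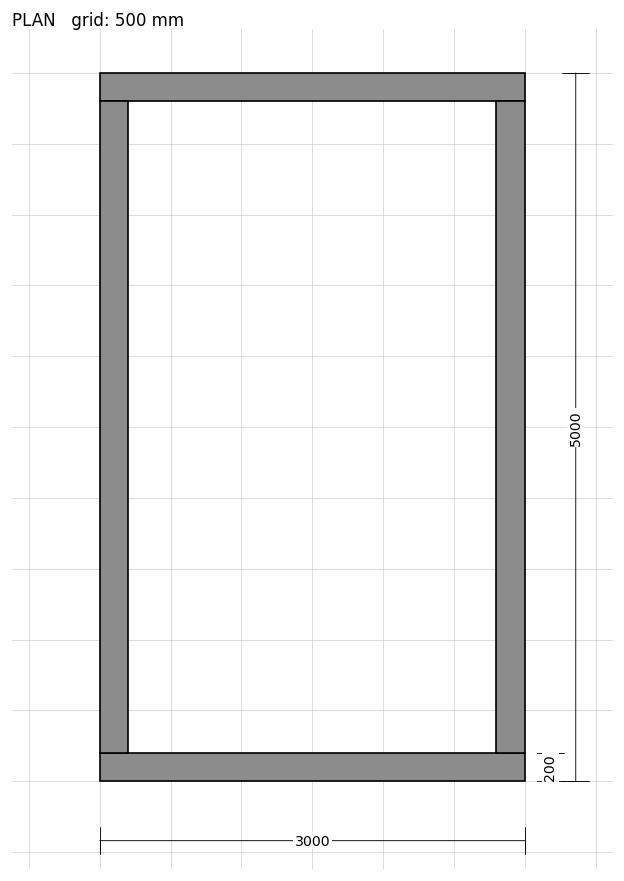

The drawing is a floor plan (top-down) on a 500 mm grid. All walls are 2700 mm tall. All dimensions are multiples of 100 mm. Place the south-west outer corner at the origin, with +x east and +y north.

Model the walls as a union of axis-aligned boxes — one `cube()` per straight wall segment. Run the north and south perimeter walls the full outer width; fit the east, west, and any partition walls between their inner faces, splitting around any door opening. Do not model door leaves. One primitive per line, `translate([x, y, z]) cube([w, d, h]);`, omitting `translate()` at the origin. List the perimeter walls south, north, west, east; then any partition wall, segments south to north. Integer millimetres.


cube([3000, 200, 2700]);
translate([0, 4800, 0]) cube([3000, 200, 2700]);
translate([0, 200, 0]) cube([200, 4600, 2700]);
translate([2800, 200, 0]) cube([200, 4600, 2700]);


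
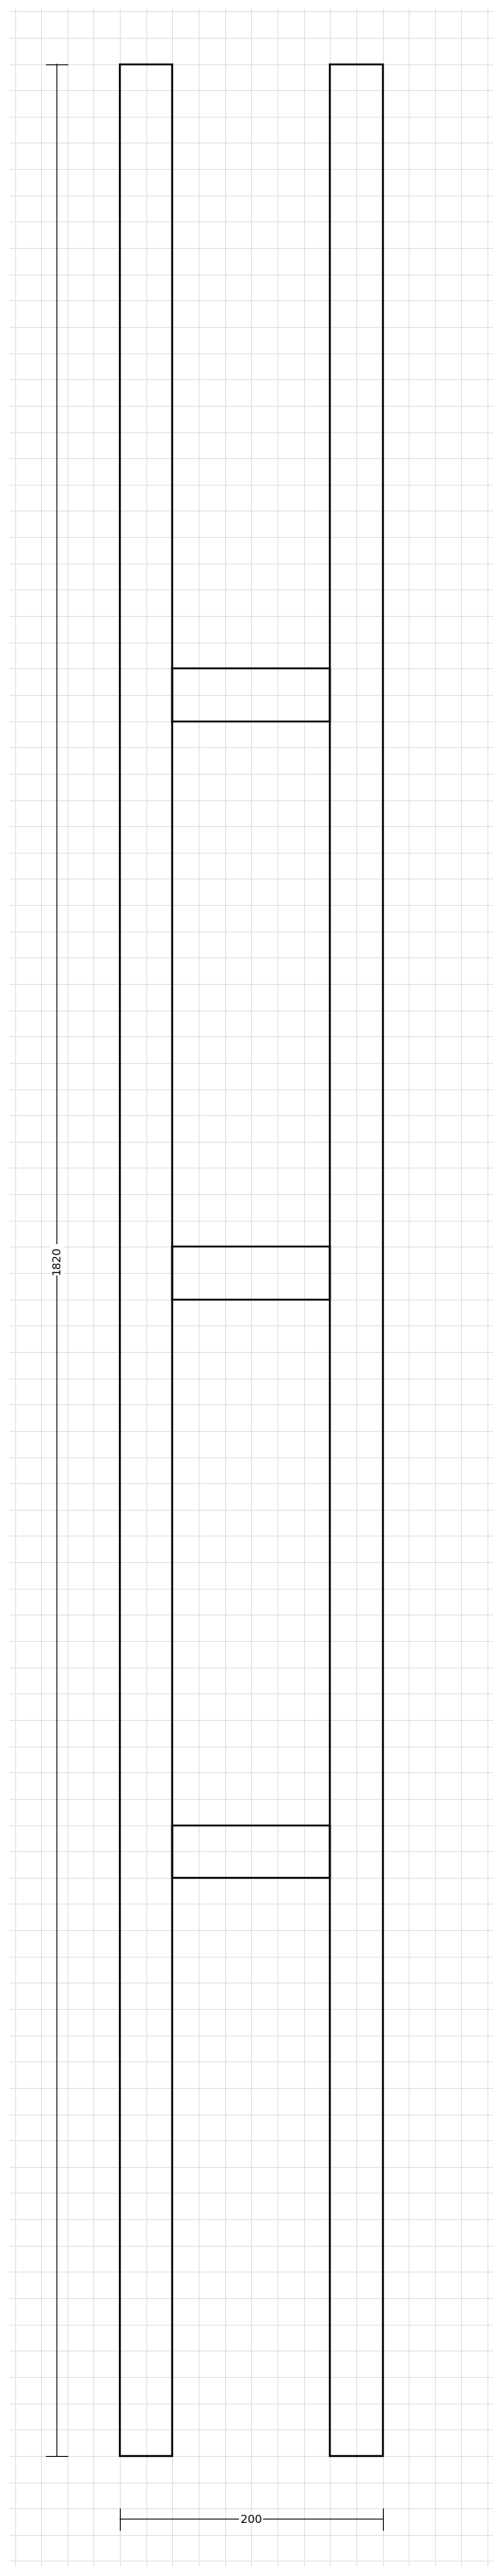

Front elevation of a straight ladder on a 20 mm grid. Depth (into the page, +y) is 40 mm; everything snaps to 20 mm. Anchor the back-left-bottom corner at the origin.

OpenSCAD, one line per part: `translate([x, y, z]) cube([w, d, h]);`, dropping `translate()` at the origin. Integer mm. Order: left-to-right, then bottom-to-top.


cube([40, 40, 1820]);
translate([40, 0, 440]) cube([120, 40, 40]);
translate([40, 0, 880]) cube([120, 40, 40]);
translate([40, 0, 1320]) cube([120, 40, 40]);
translate([160, 0, 0]) cube([40, 40, 1820]);
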